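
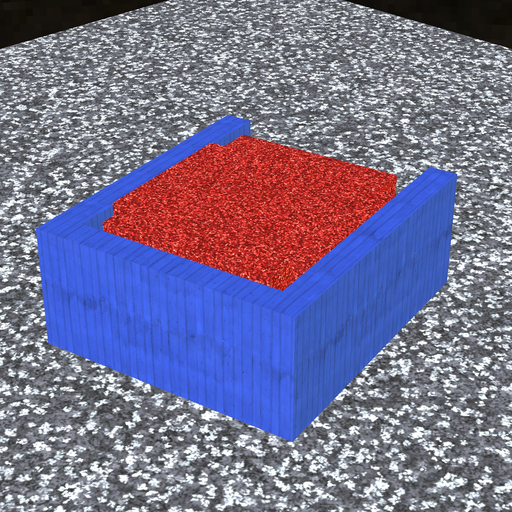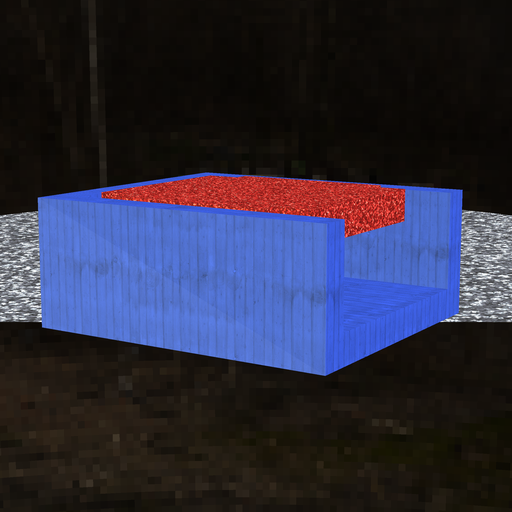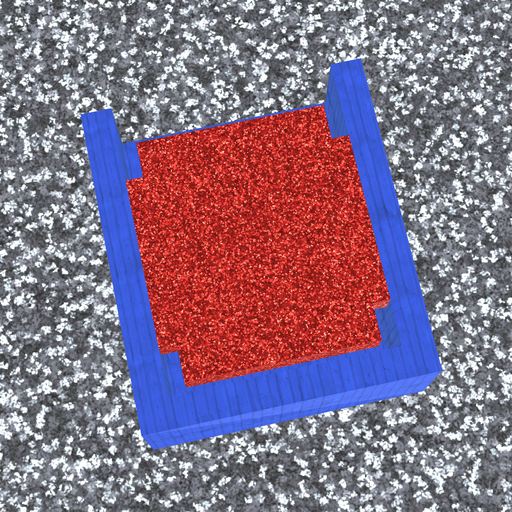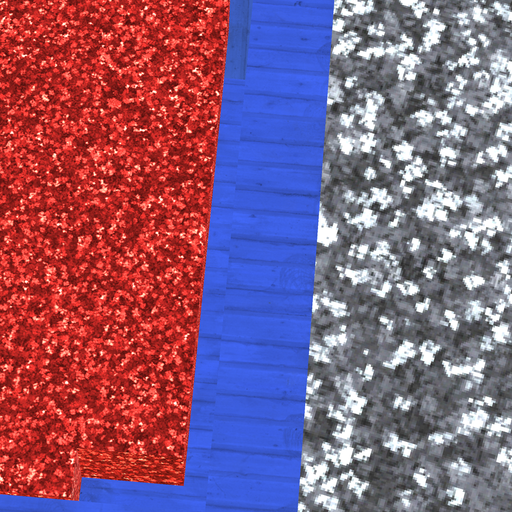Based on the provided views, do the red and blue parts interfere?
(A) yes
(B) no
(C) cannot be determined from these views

(B) no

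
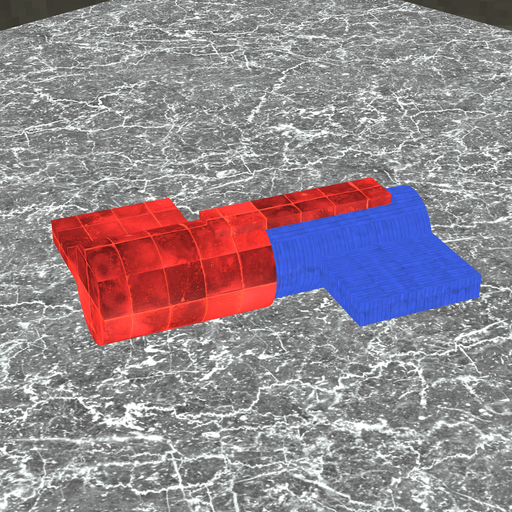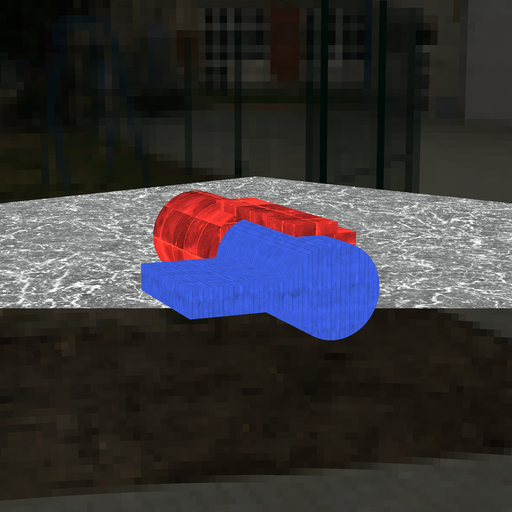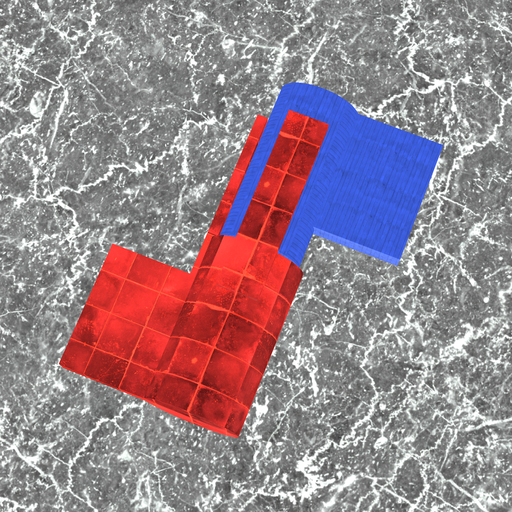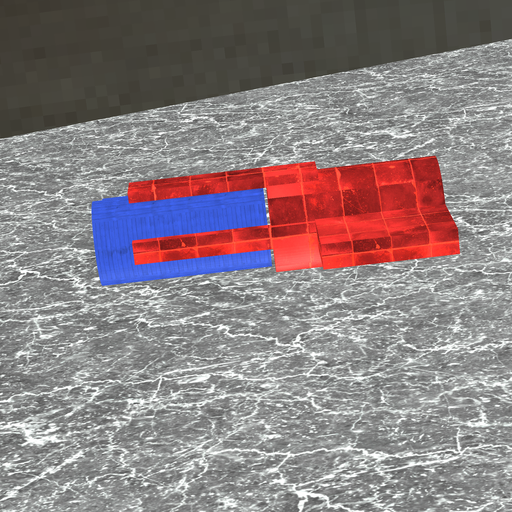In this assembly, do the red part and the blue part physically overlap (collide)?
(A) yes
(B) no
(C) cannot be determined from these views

(B) no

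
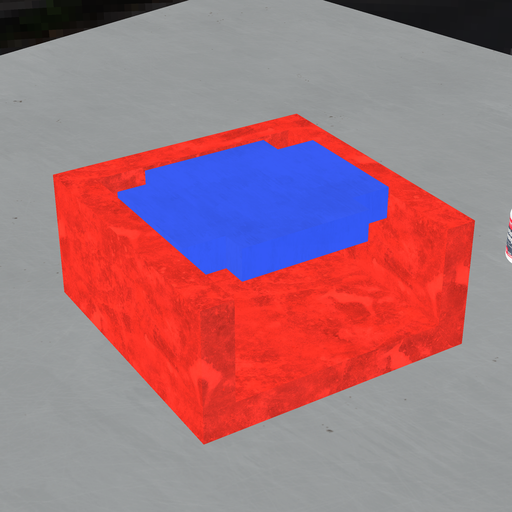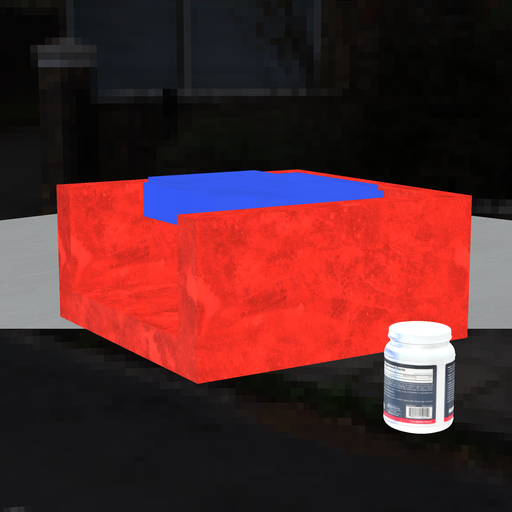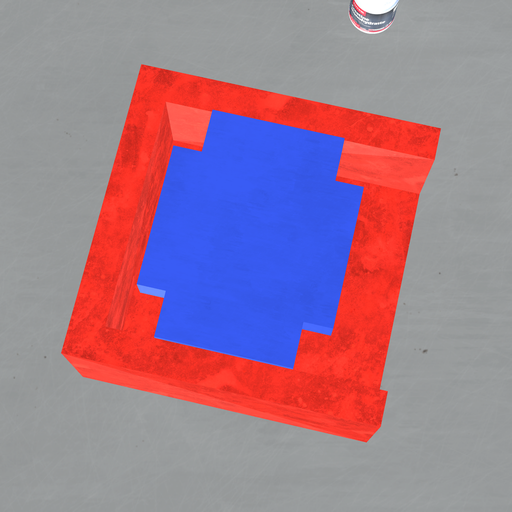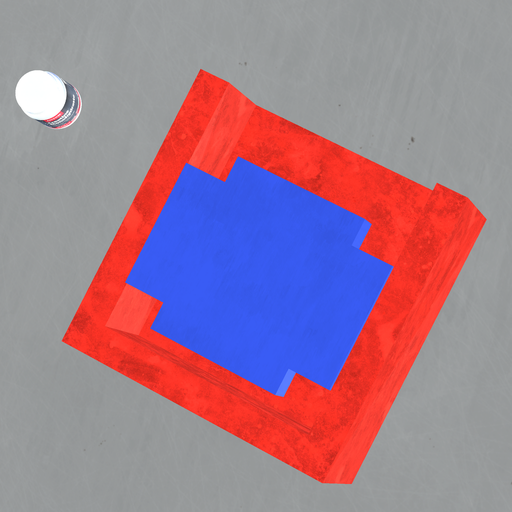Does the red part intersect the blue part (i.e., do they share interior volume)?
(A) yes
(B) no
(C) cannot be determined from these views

(B) no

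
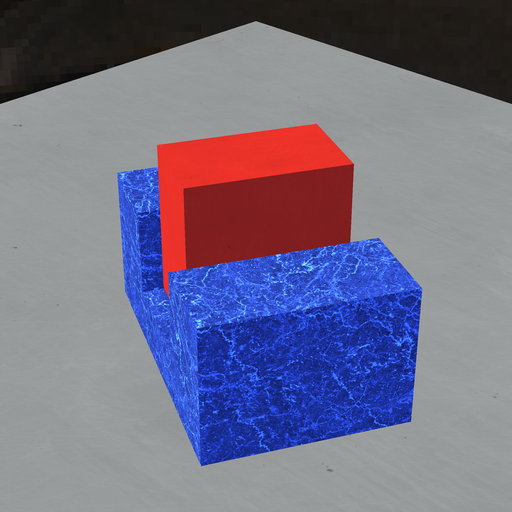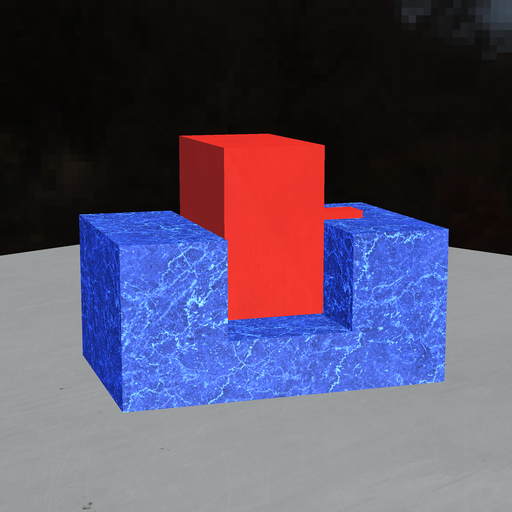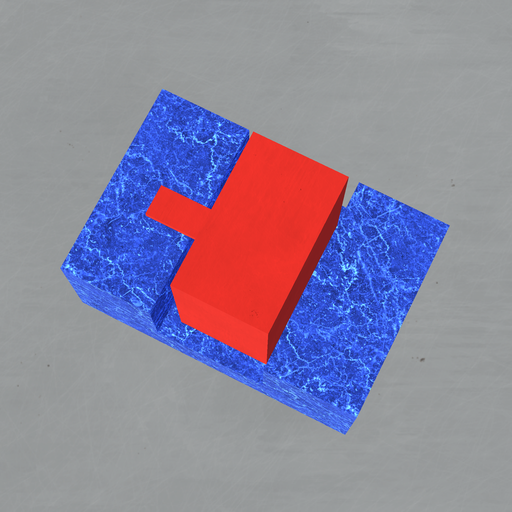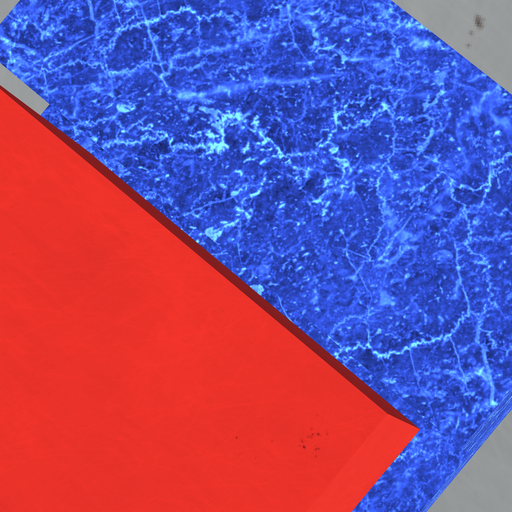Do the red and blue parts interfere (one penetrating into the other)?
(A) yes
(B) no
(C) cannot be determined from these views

(B) no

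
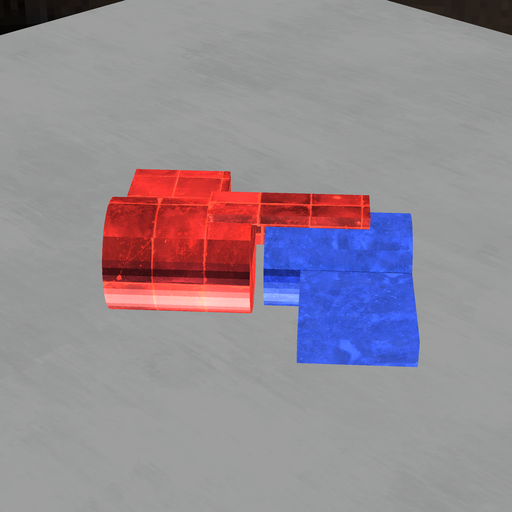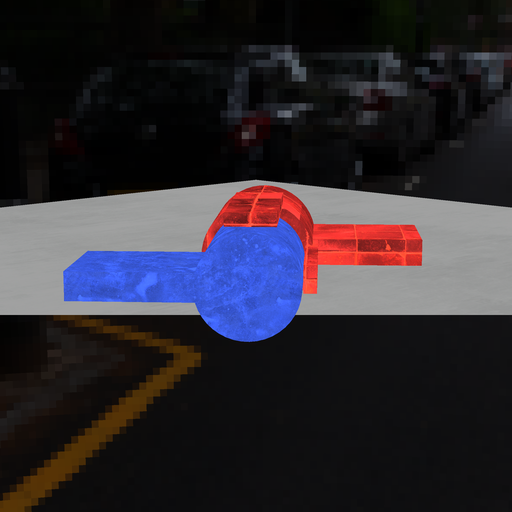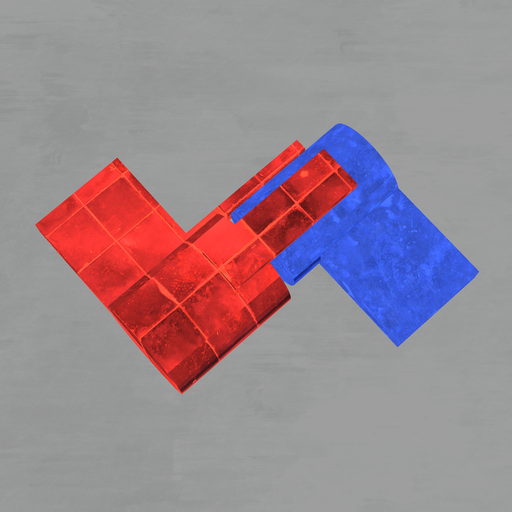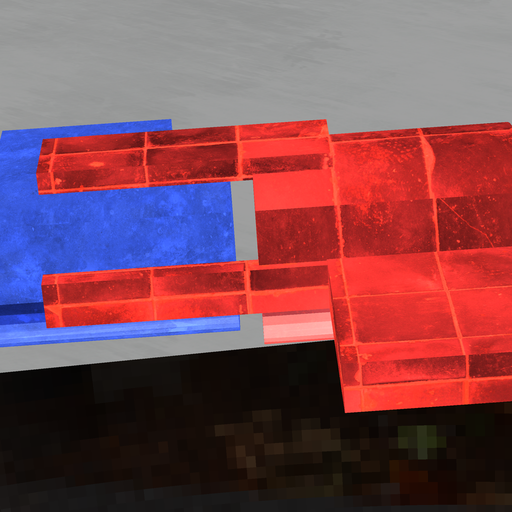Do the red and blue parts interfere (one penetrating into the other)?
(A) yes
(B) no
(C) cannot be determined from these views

(B) no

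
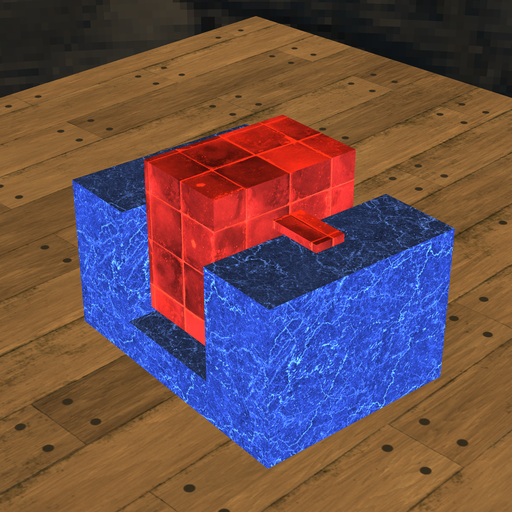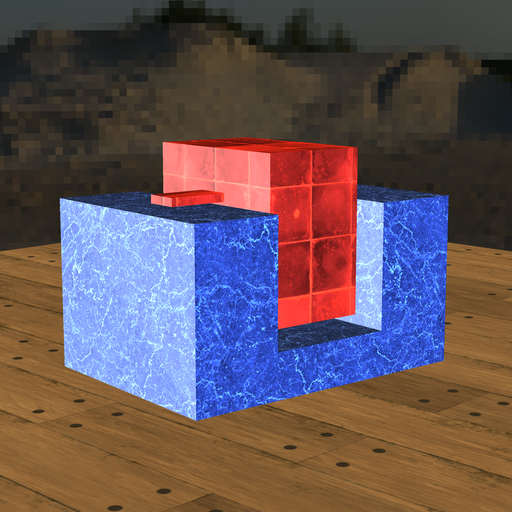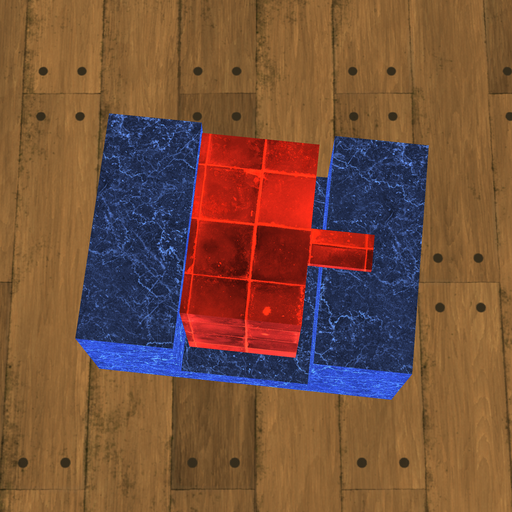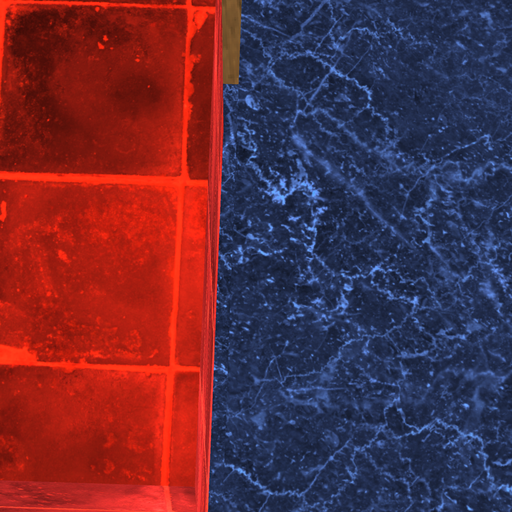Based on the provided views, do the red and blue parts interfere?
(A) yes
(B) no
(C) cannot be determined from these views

(B) no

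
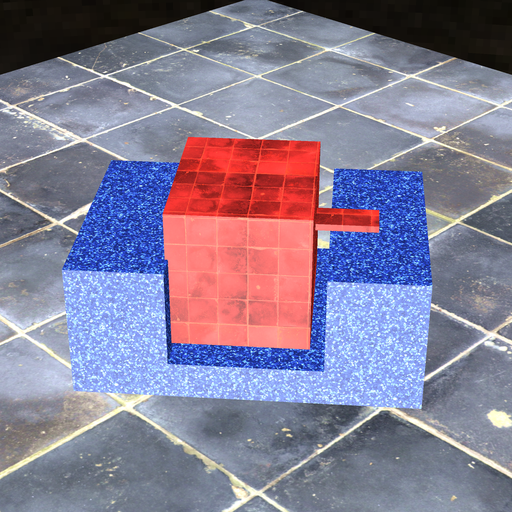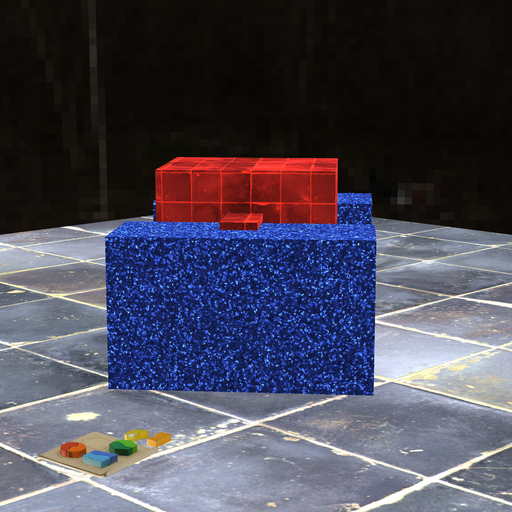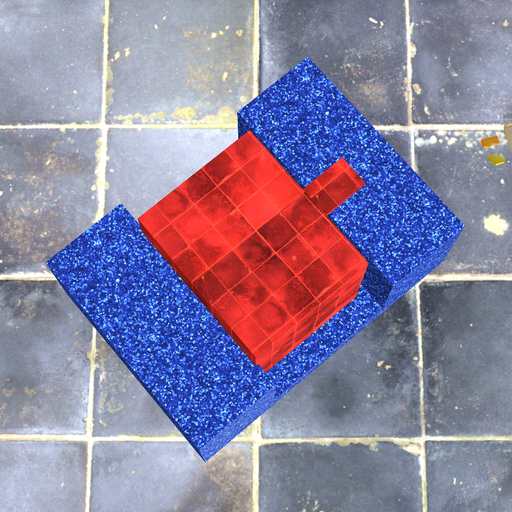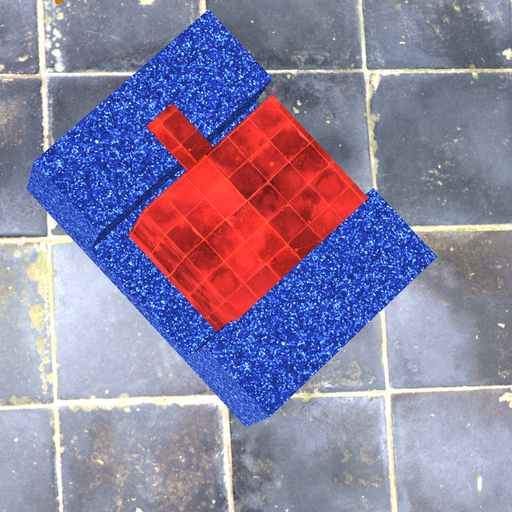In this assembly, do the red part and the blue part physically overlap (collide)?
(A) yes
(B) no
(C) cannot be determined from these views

(A) yes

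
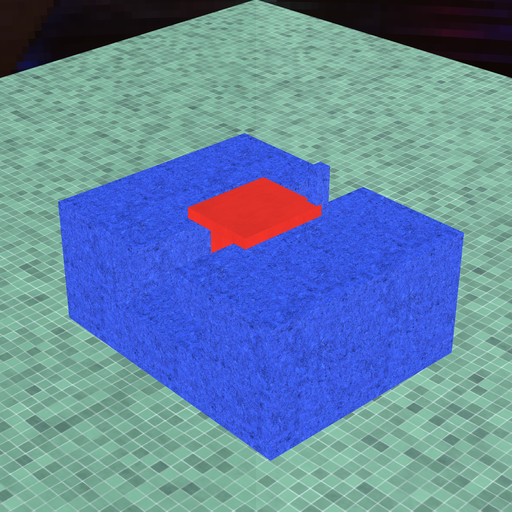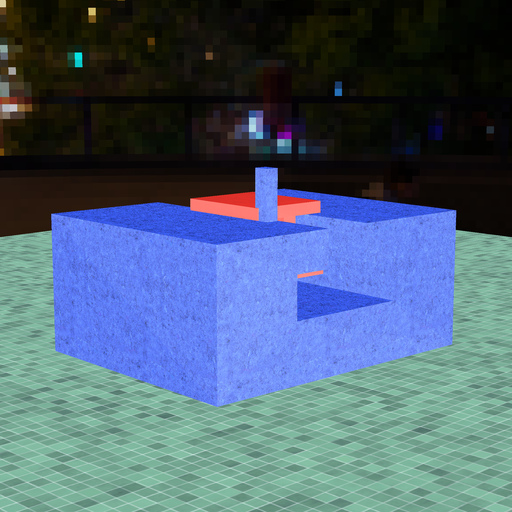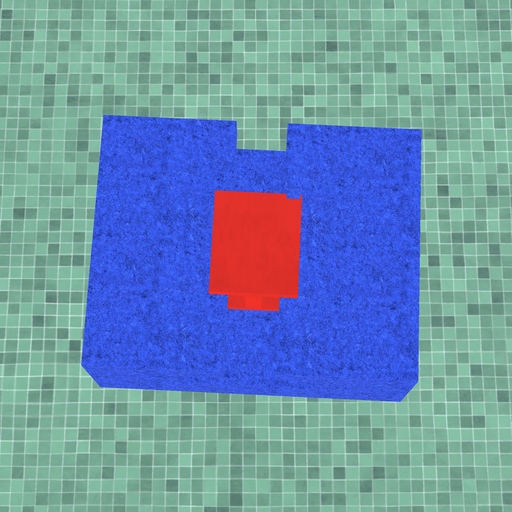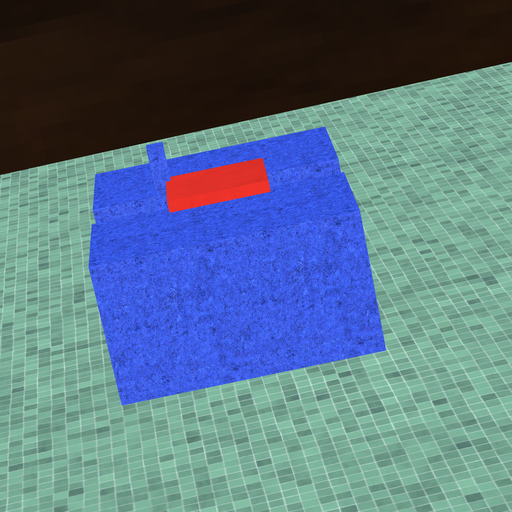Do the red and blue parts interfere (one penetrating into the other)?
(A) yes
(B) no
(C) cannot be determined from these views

(A) yes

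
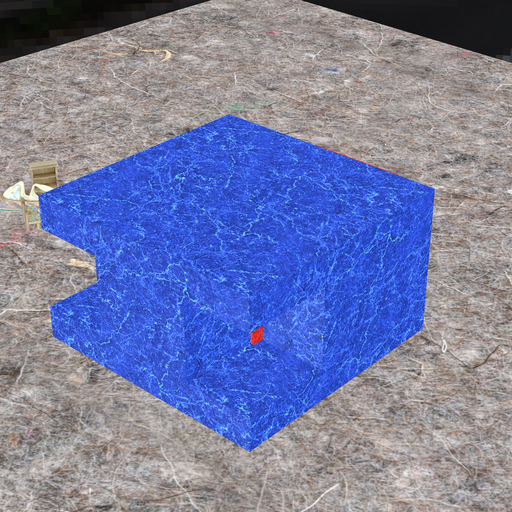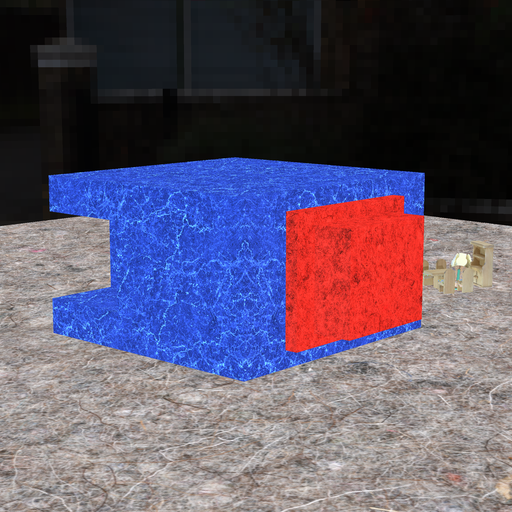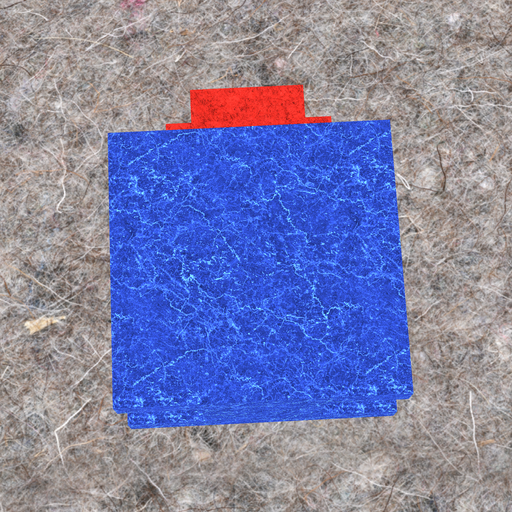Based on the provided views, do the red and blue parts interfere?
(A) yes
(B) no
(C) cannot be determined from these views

(C) cannot be determined from these views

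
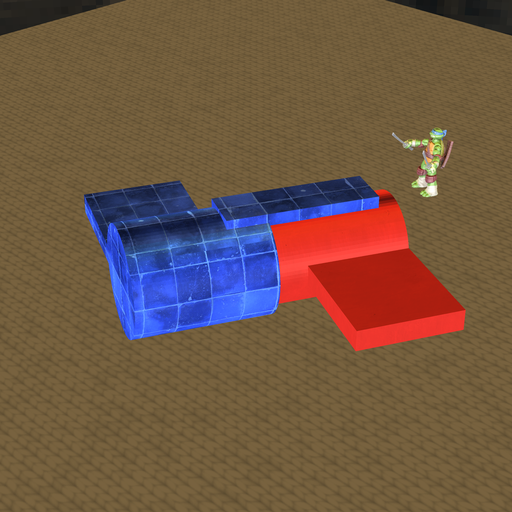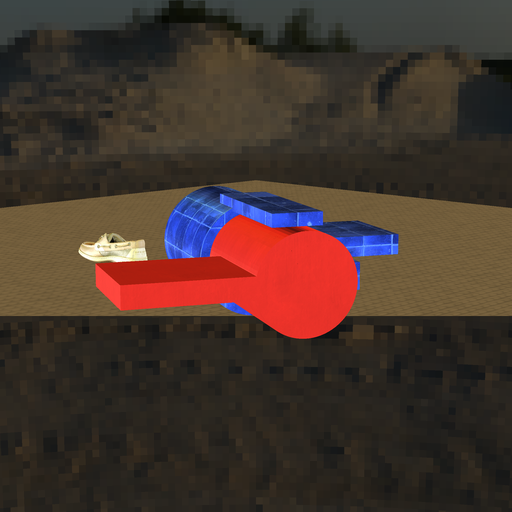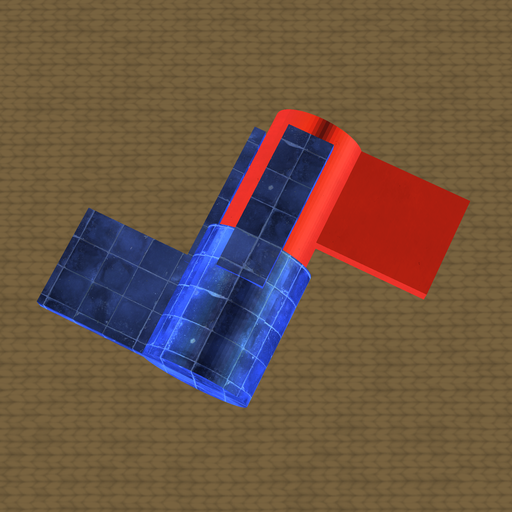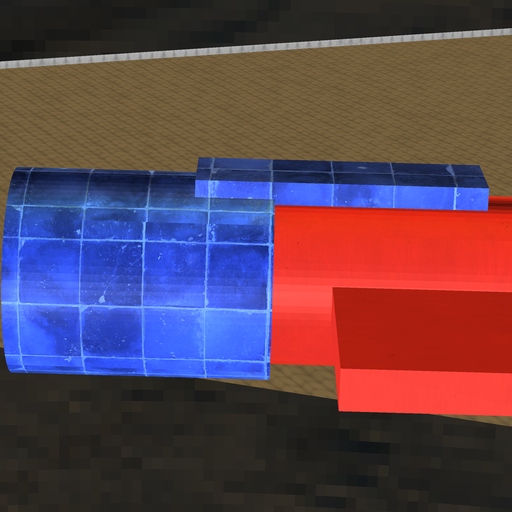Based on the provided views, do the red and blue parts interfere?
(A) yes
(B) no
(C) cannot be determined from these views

(A) yes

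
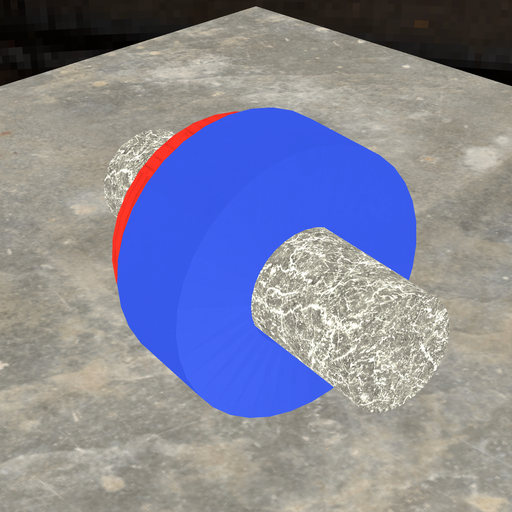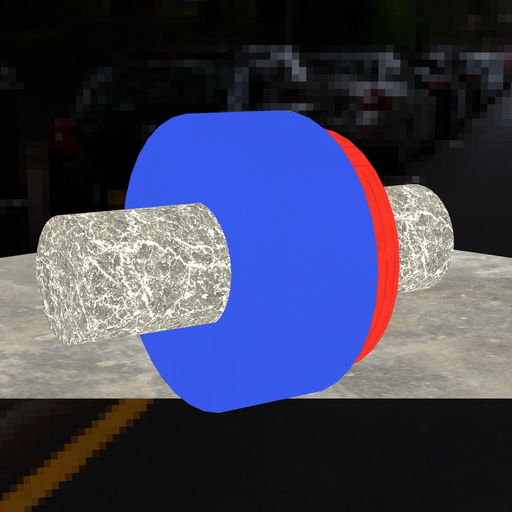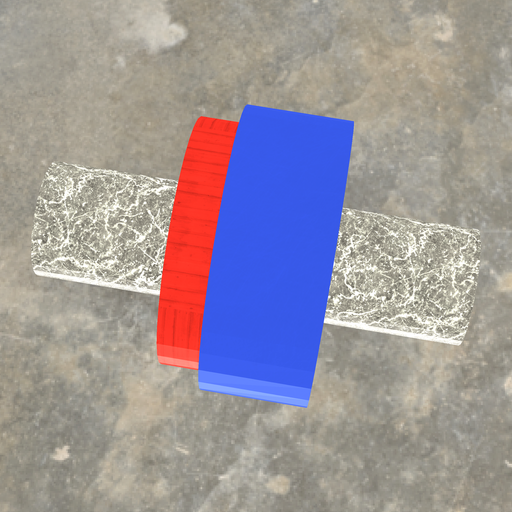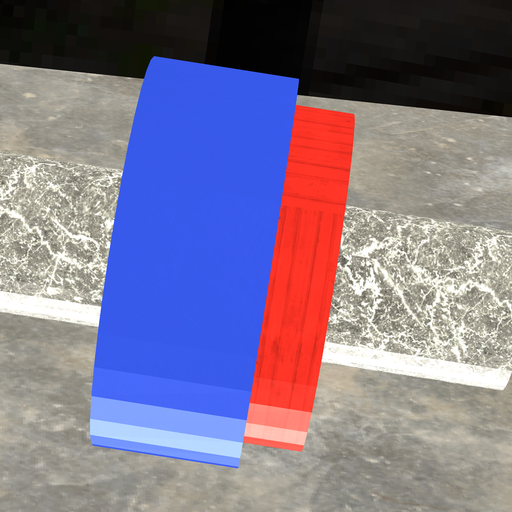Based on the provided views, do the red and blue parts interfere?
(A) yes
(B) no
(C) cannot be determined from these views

(A) yes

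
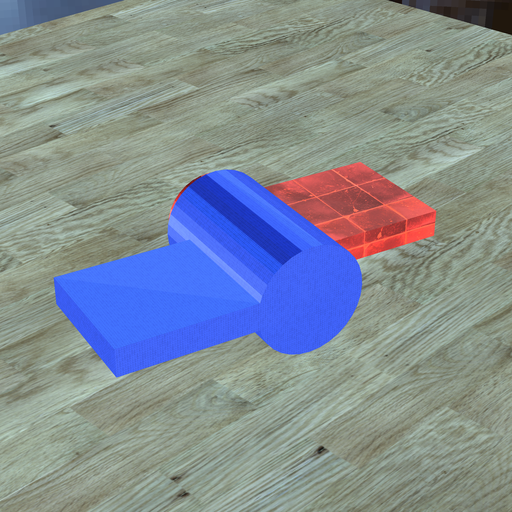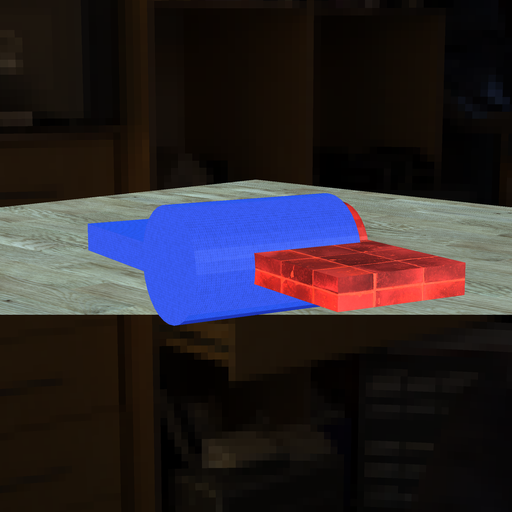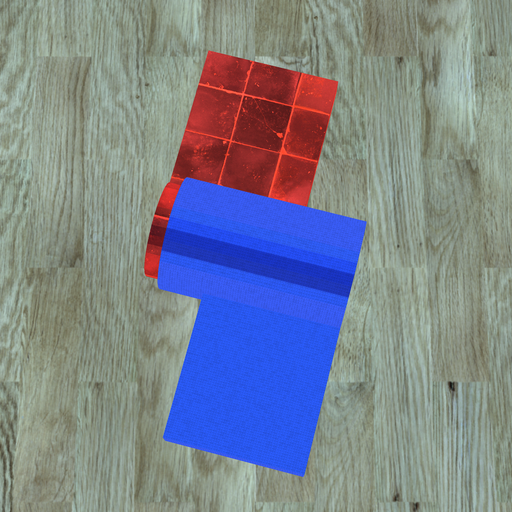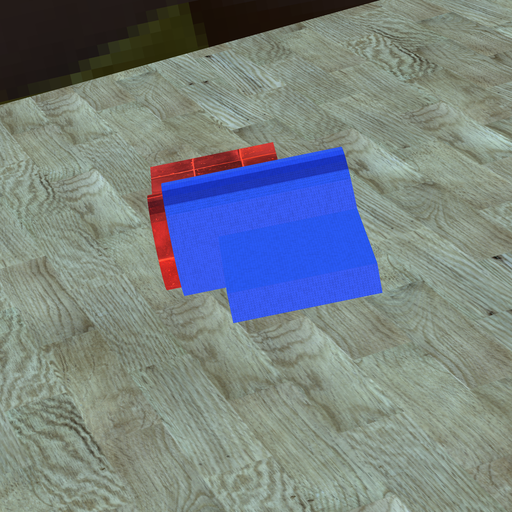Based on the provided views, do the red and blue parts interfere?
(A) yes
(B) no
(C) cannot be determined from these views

(A) yes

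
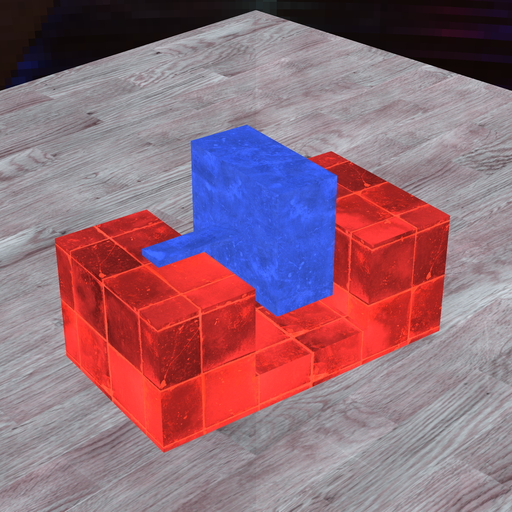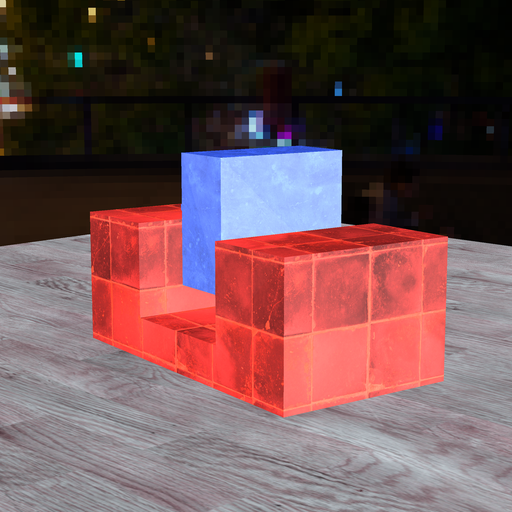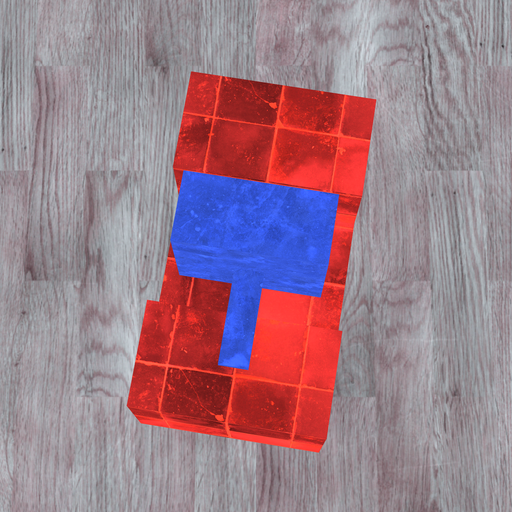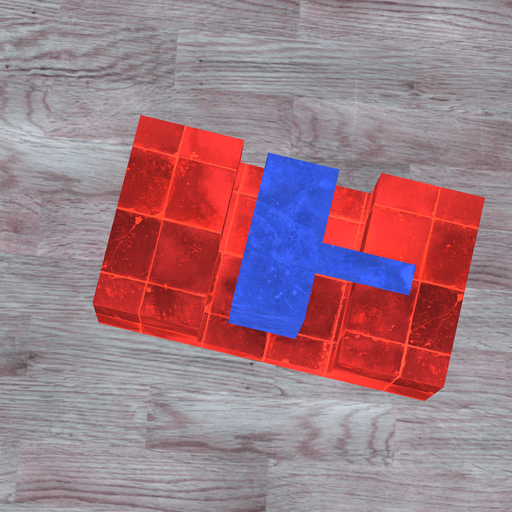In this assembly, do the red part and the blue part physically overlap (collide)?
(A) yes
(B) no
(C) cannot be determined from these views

(B) no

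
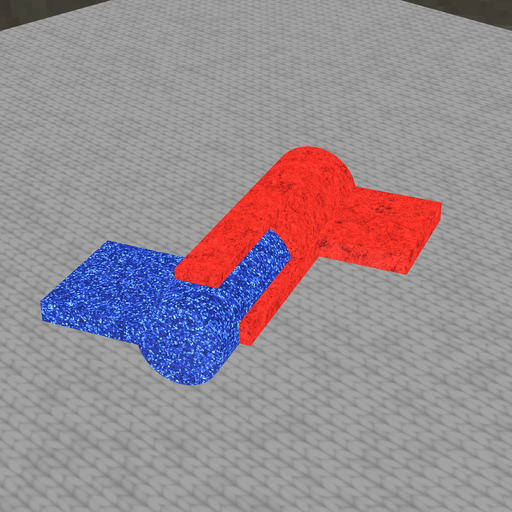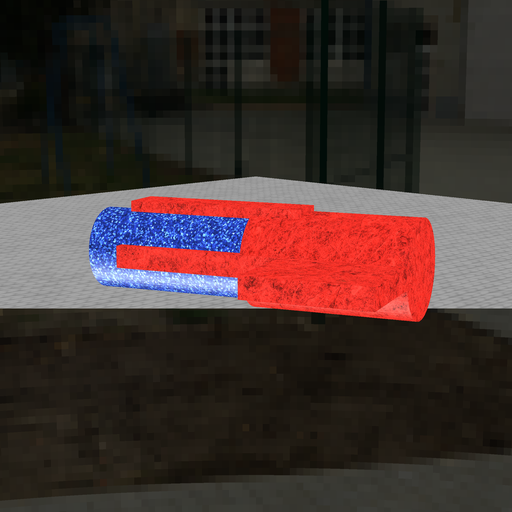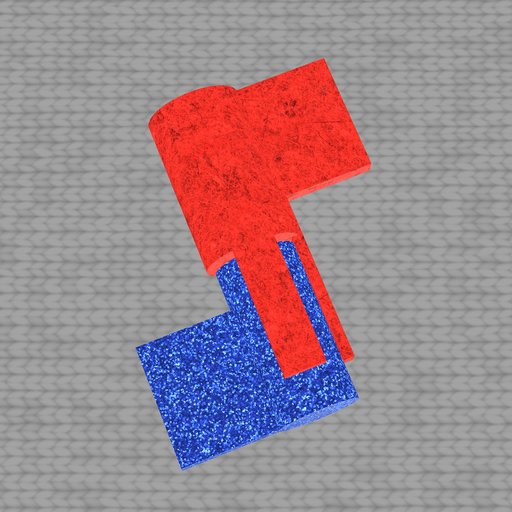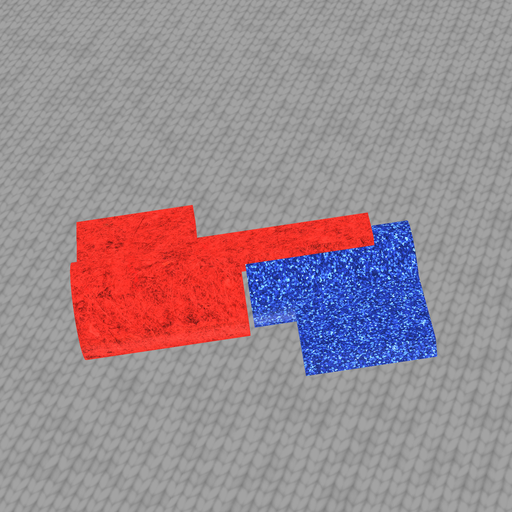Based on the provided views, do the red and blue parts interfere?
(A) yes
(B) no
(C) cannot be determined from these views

(B) no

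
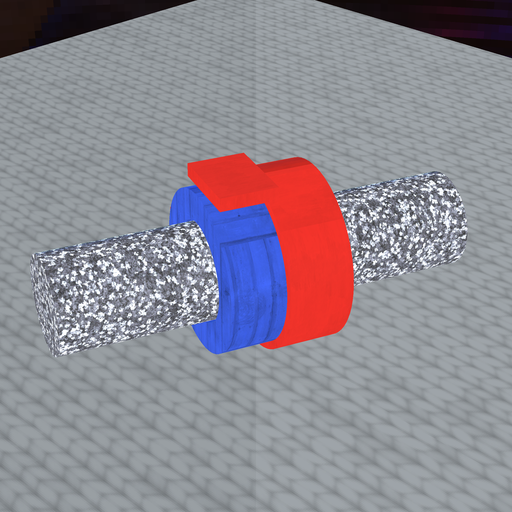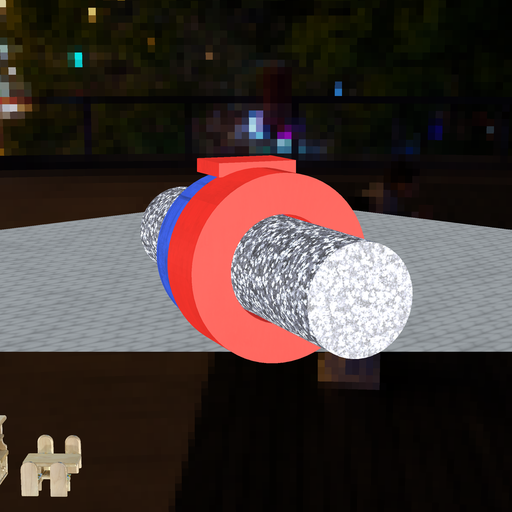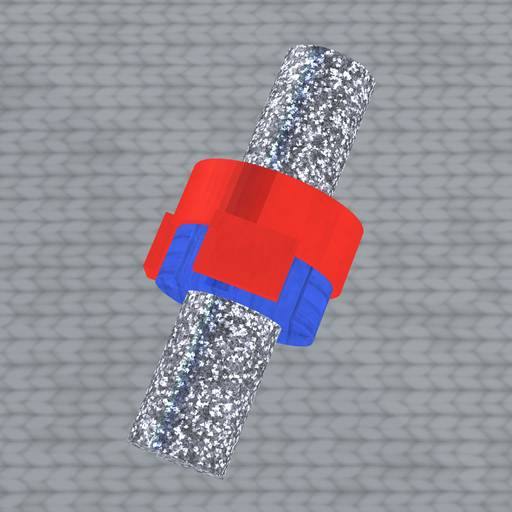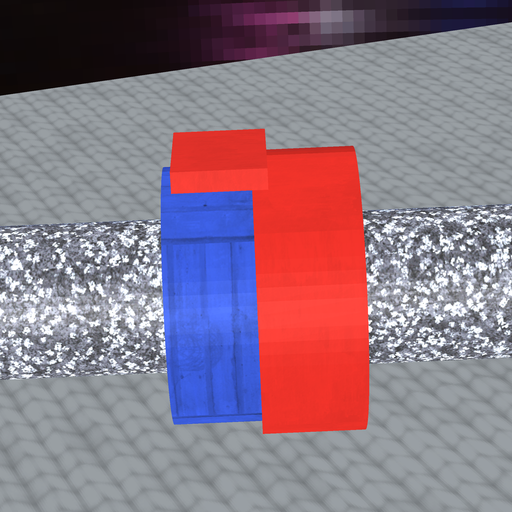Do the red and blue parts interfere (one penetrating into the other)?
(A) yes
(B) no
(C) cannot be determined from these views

(A) yes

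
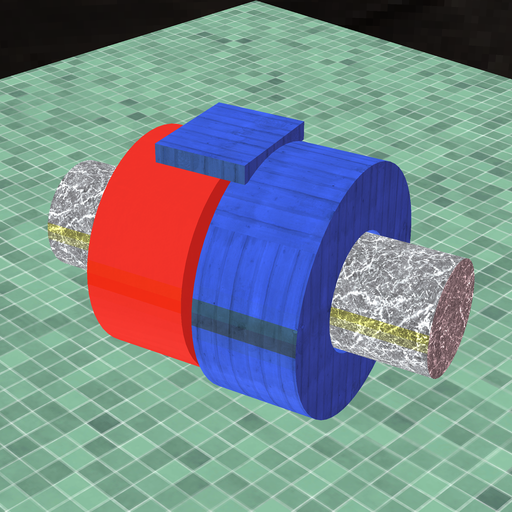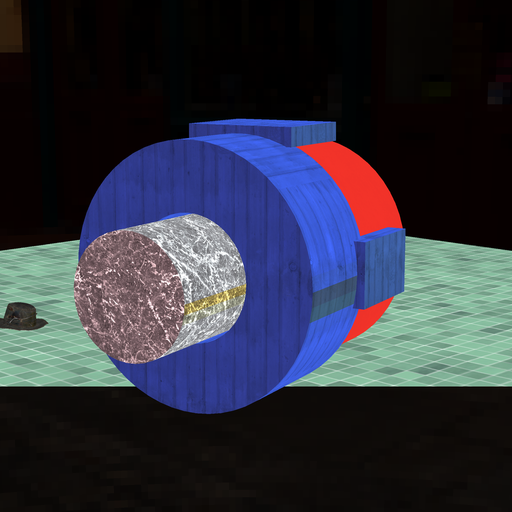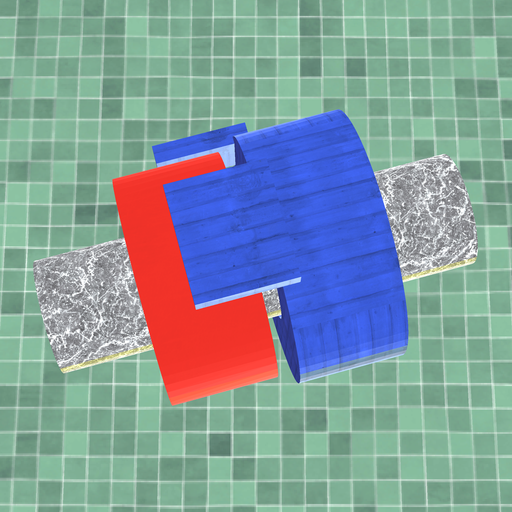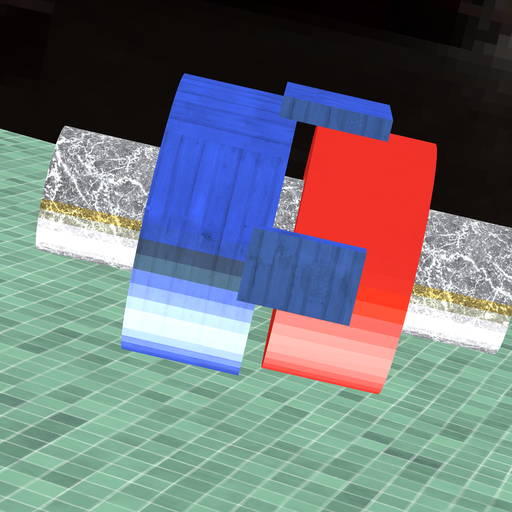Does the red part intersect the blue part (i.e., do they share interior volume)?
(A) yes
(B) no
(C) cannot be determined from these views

(B) no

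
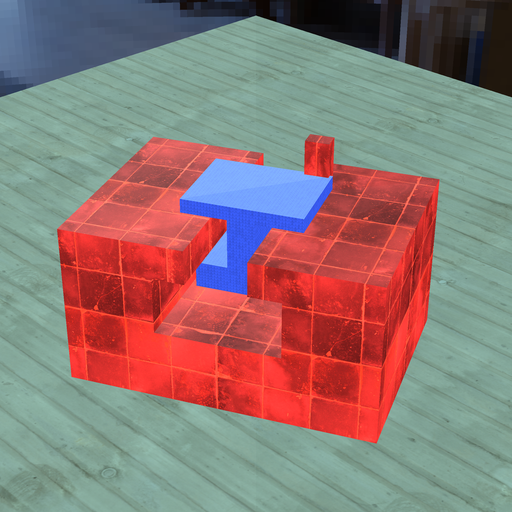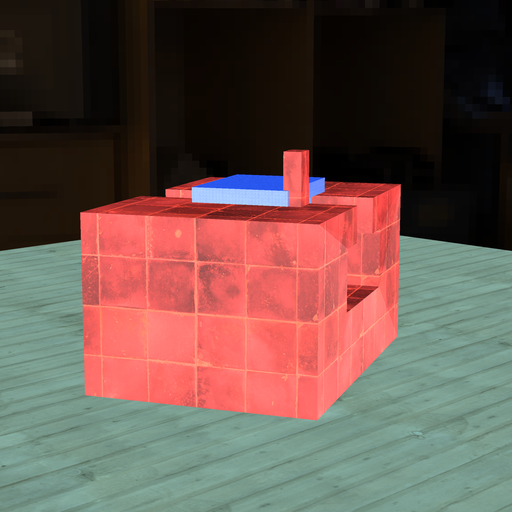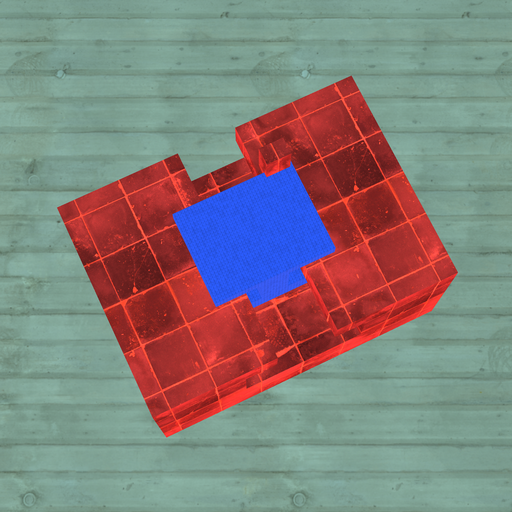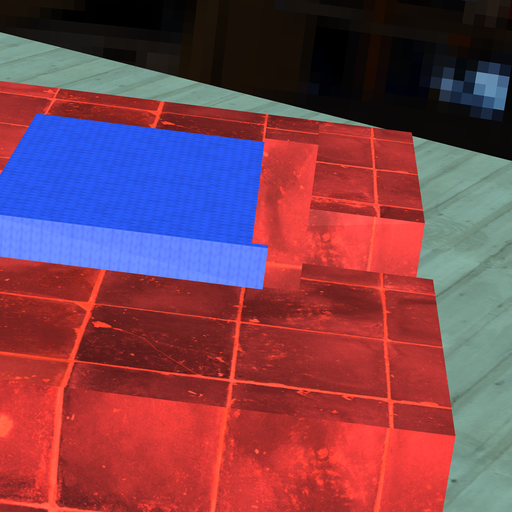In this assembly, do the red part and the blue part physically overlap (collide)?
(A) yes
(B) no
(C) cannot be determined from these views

(A) yes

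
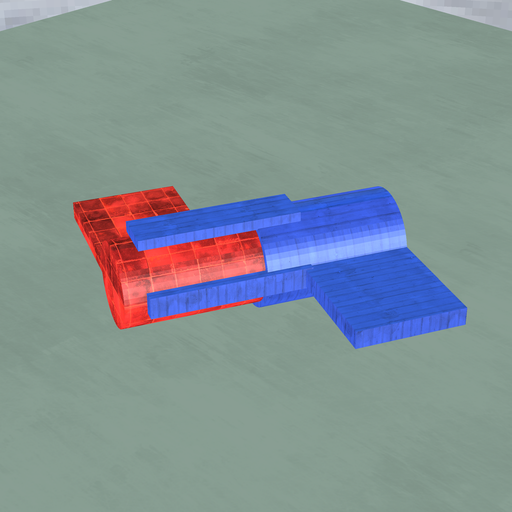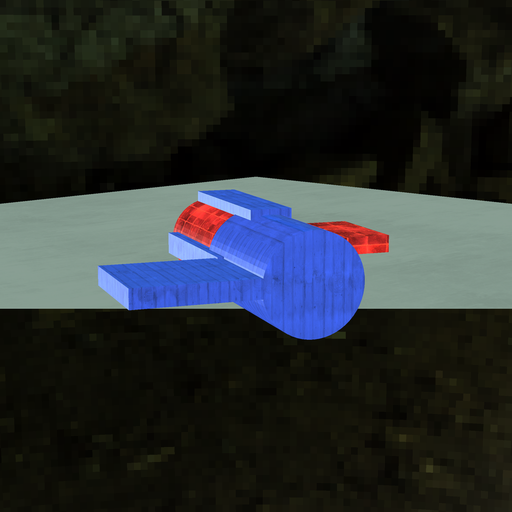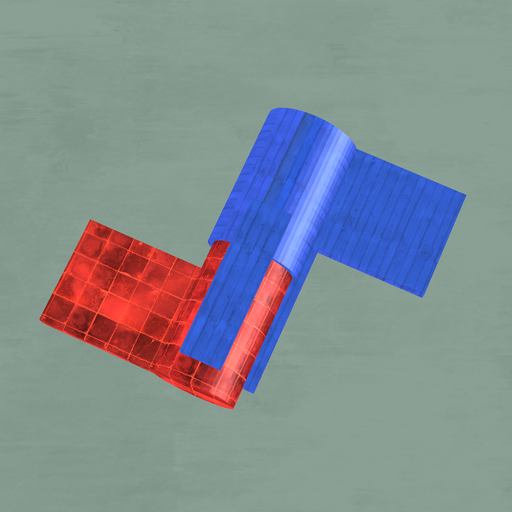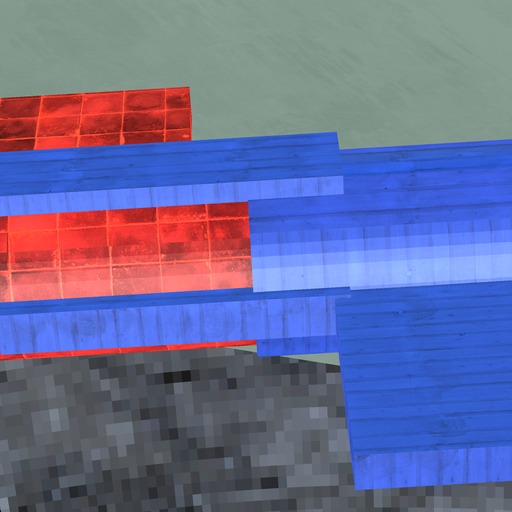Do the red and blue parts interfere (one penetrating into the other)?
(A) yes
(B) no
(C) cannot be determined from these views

(A) yes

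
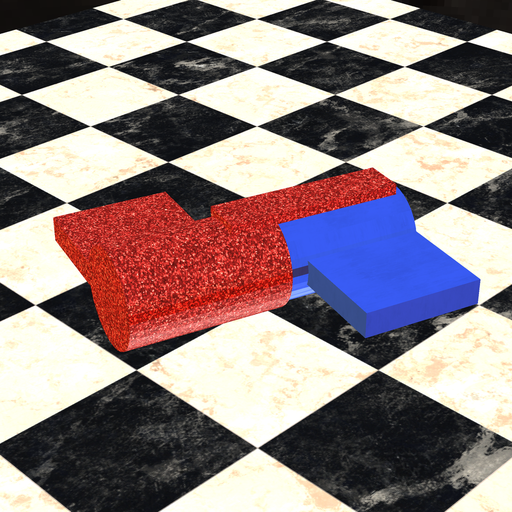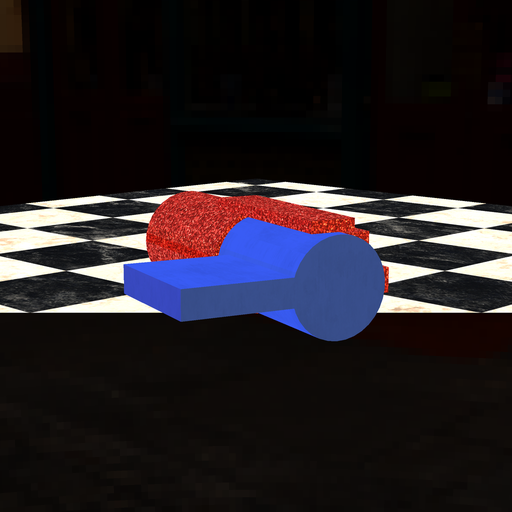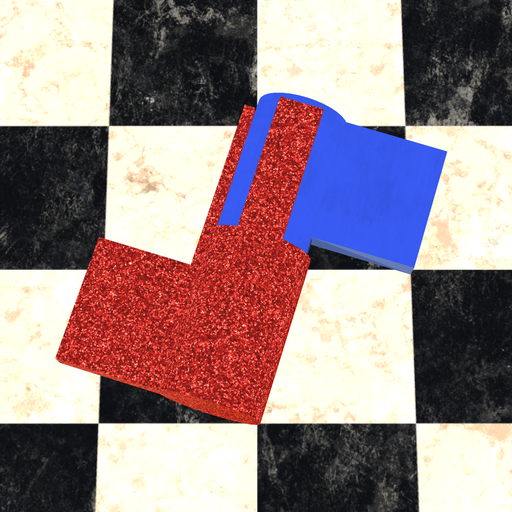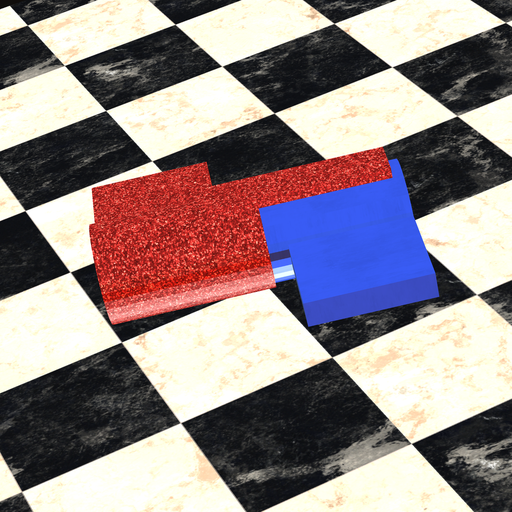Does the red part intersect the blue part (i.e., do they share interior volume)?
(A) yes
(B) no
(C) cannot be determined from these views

(A) yes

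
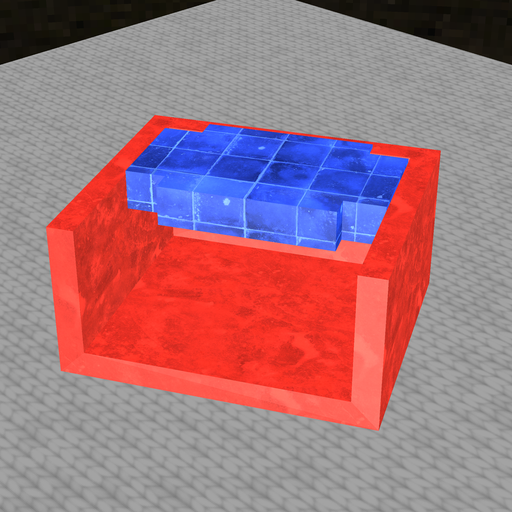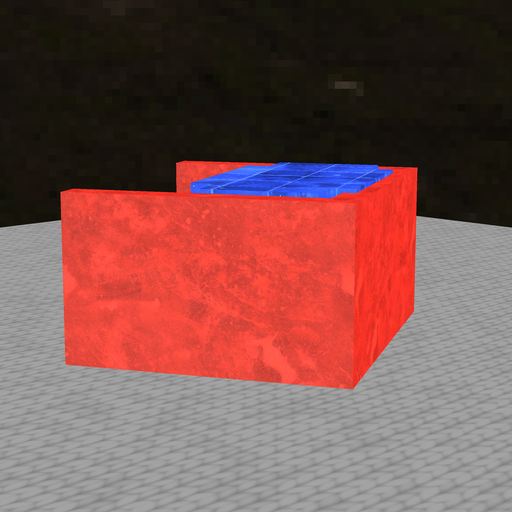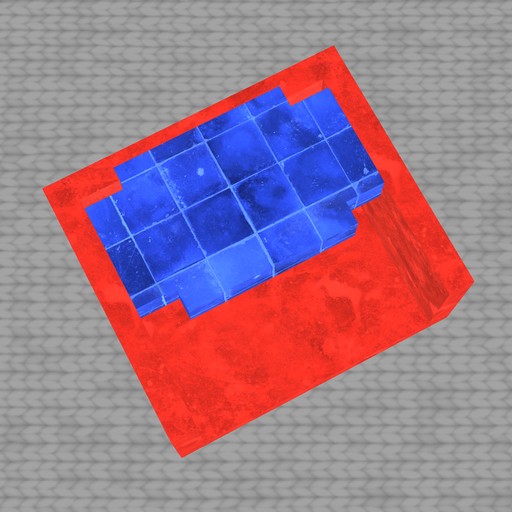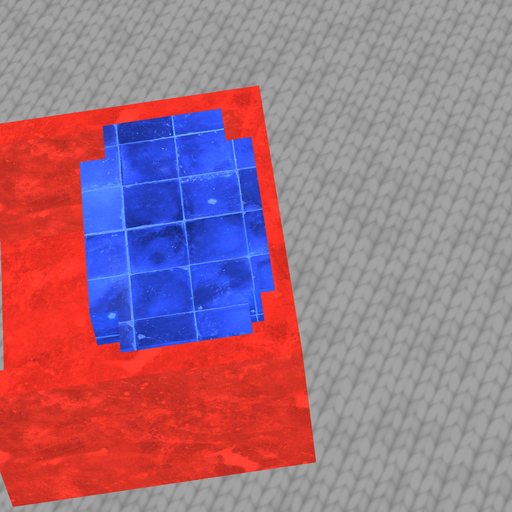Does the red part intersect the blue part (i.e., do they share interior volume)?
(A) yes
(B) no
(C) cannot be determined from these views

(A) yes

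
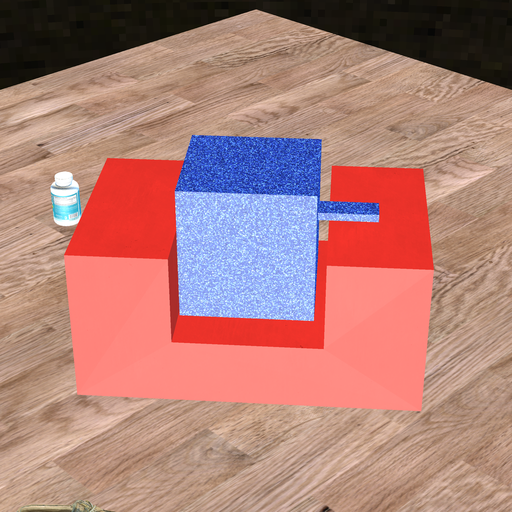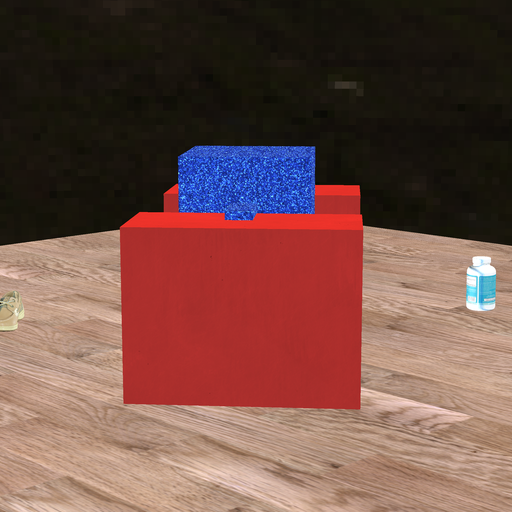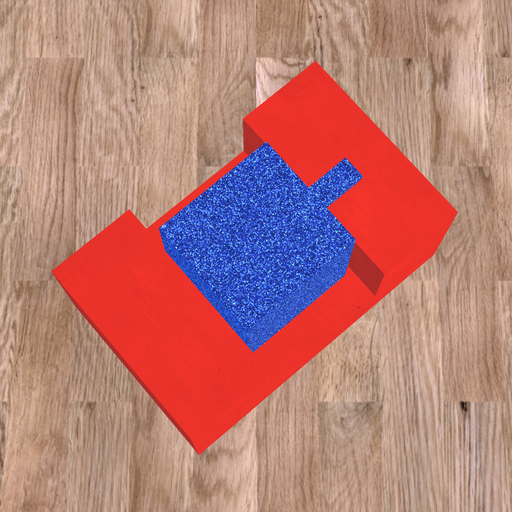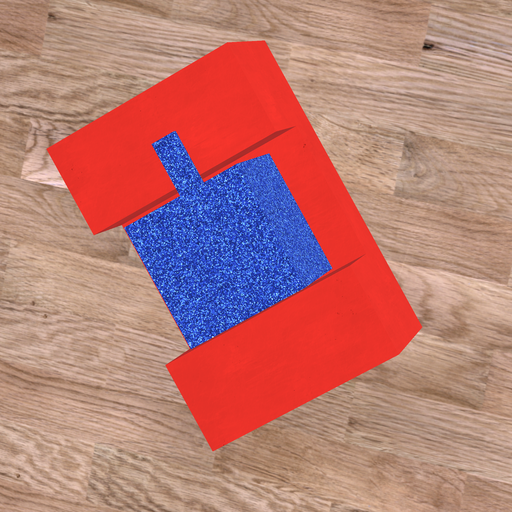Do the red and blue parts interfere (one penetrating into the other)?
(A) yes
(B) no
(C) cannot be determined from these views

(B) no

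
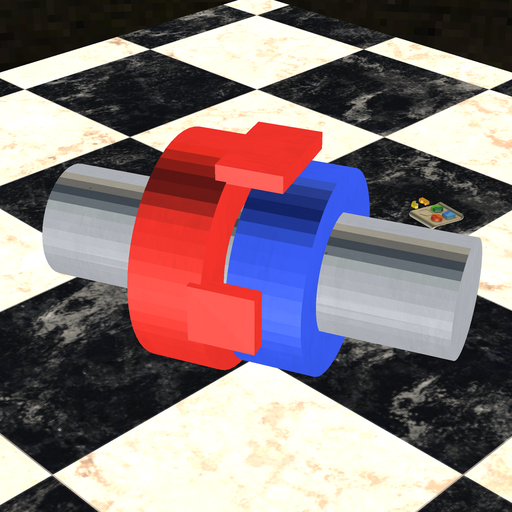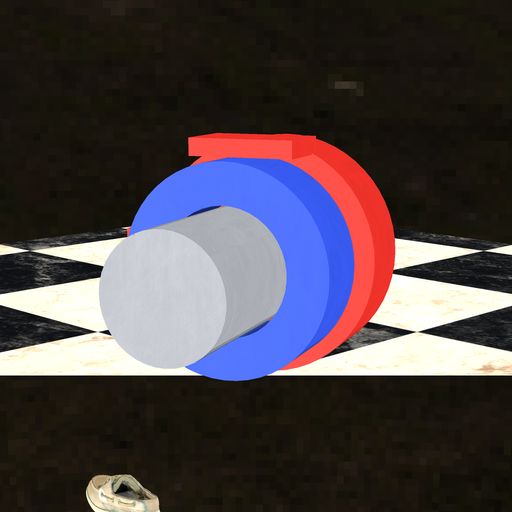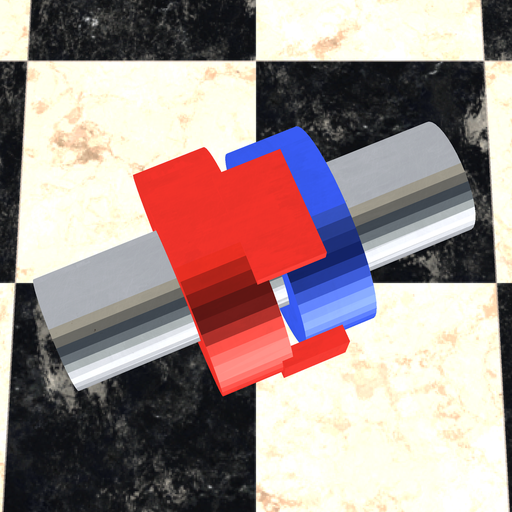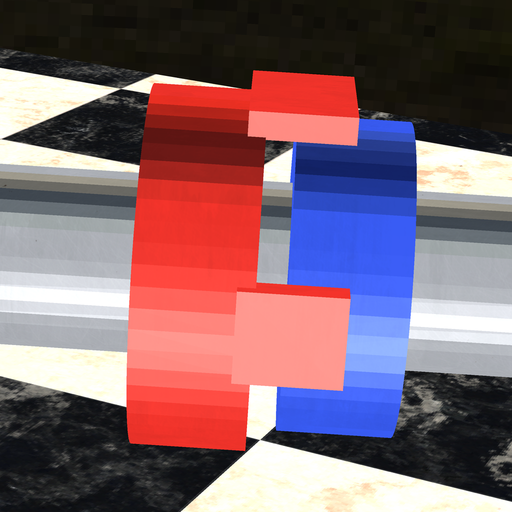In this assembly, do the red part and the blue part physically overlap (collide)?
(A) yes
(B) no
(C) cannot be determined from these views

(B) no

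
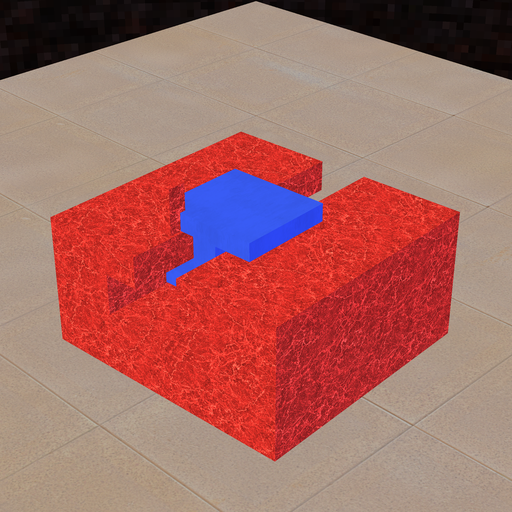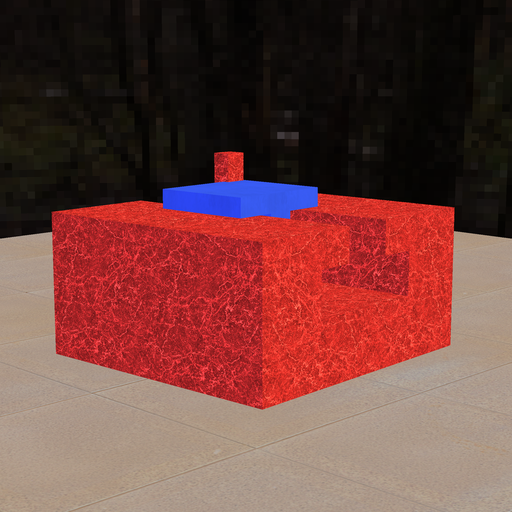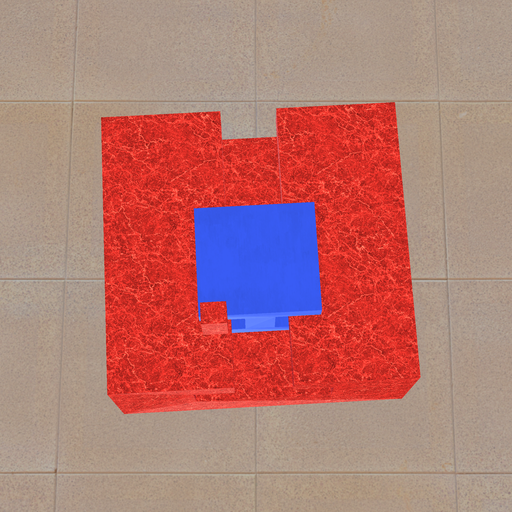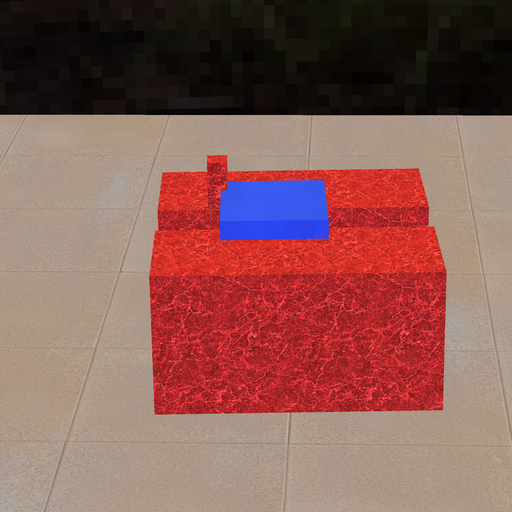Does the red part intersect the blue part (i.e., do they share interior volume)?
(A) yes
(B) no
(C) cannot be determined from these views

(A) yes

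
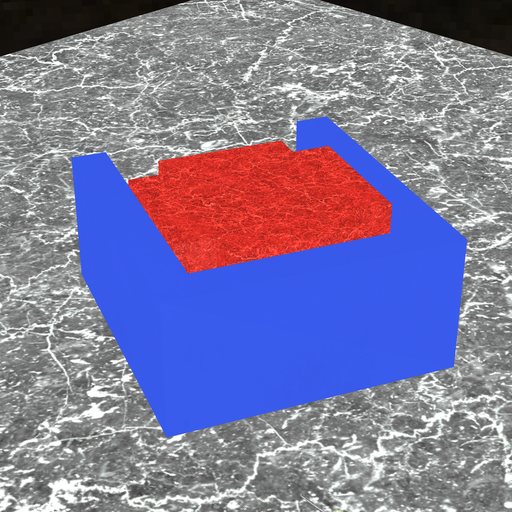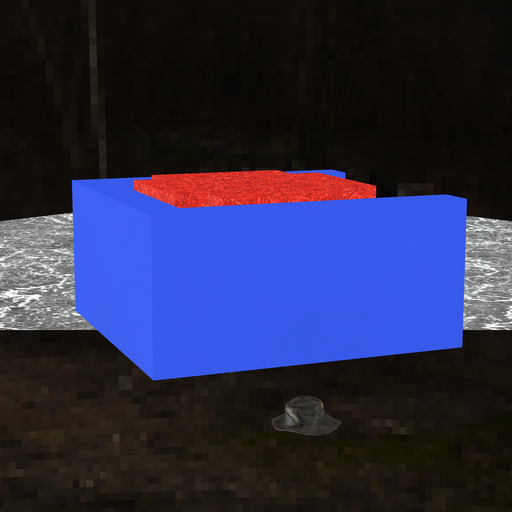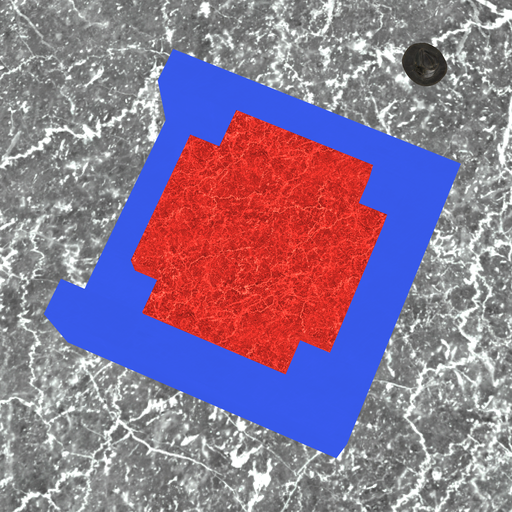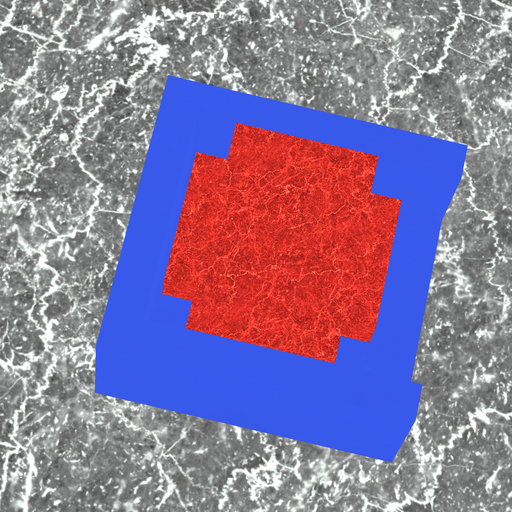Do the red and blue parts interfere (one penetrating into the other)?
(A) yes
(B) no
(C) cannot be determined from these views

(B) no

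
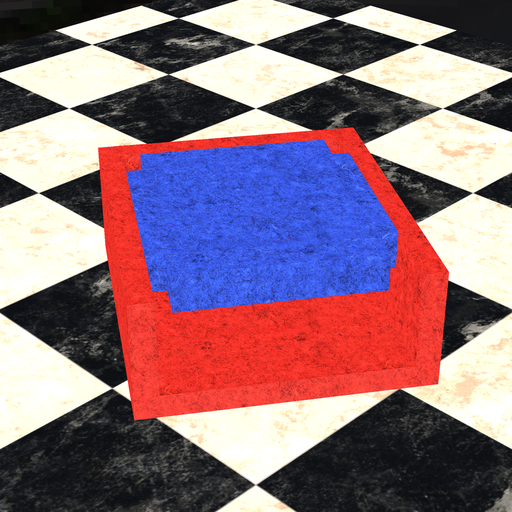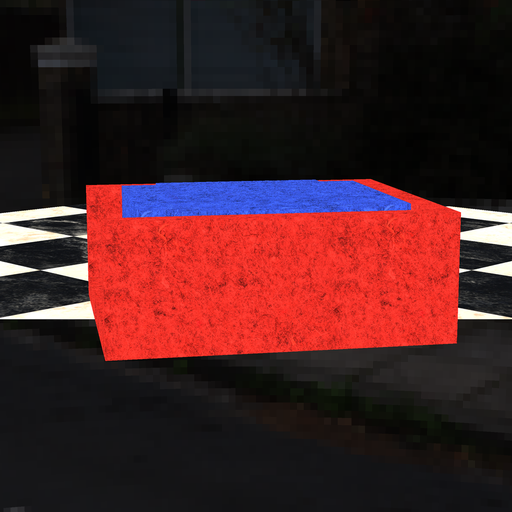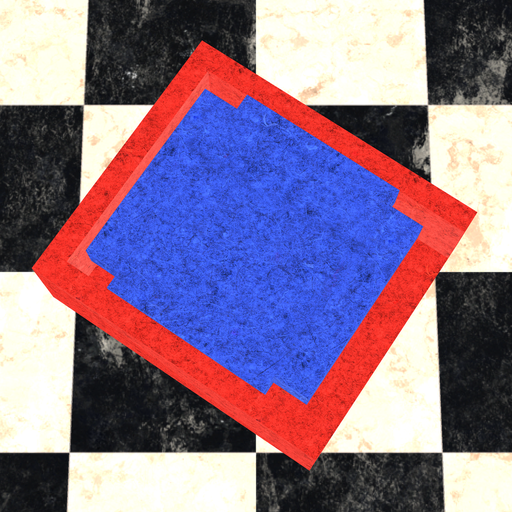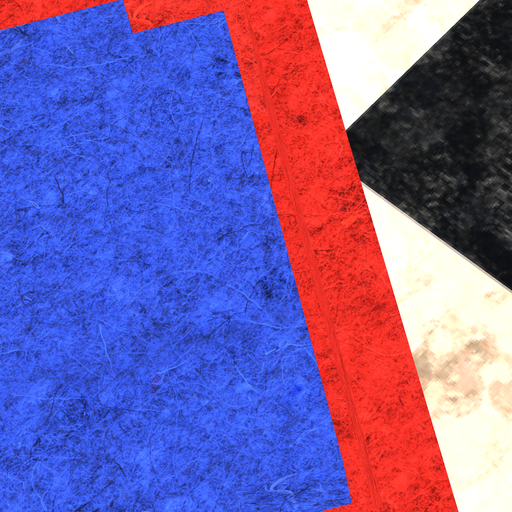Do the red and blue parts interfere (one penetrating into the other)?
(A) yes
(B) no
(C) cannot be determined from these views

(B) no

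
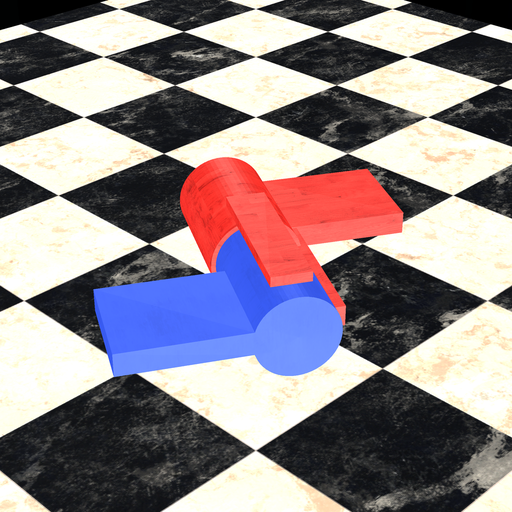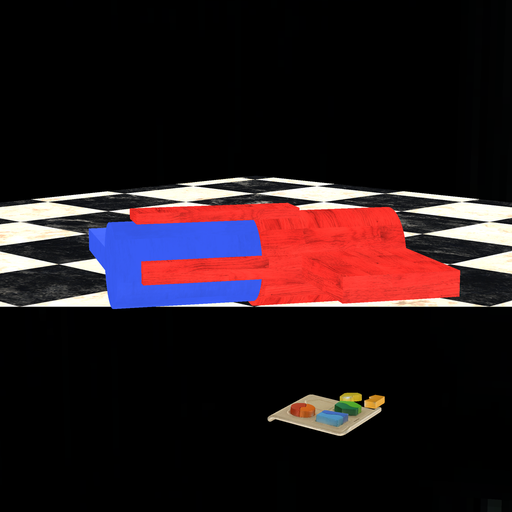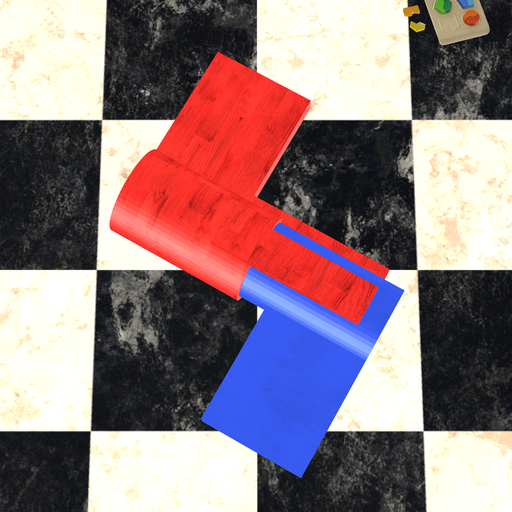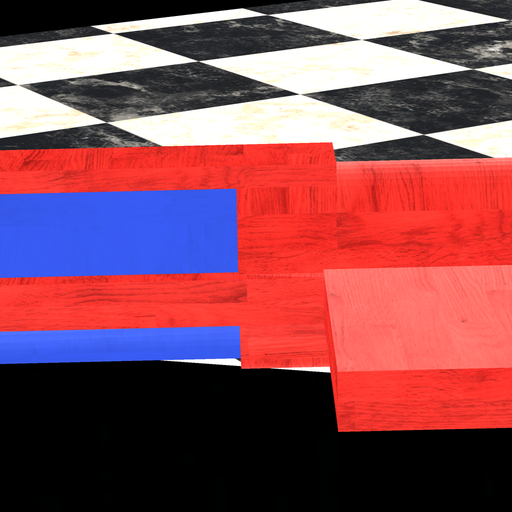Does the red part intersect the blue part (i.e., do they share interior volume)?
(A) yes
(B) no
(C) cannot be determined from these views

(A) yes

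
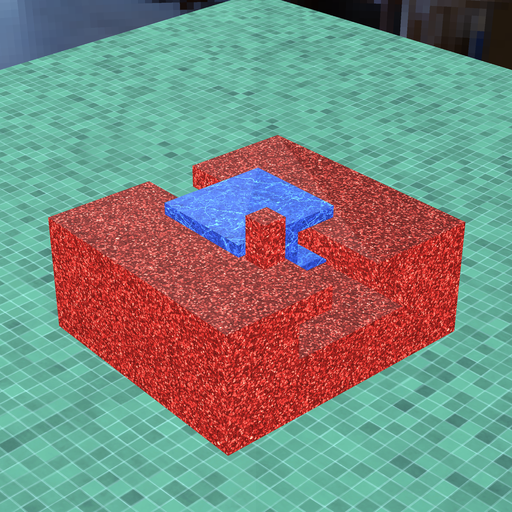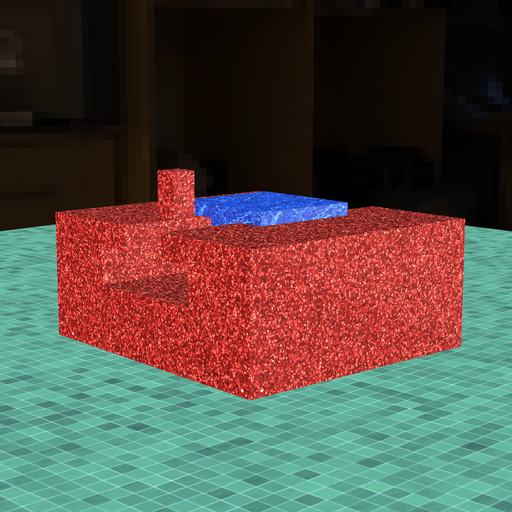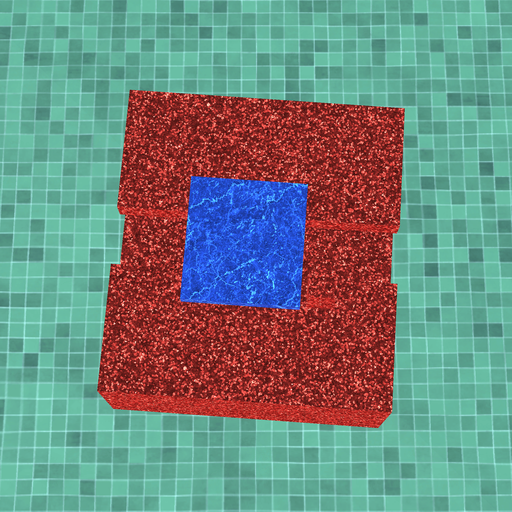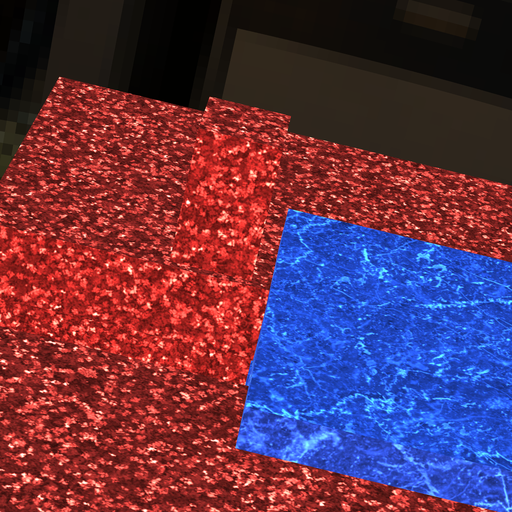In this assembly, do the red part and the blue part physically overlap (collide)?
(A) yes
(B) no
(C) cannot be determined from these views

(B) no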